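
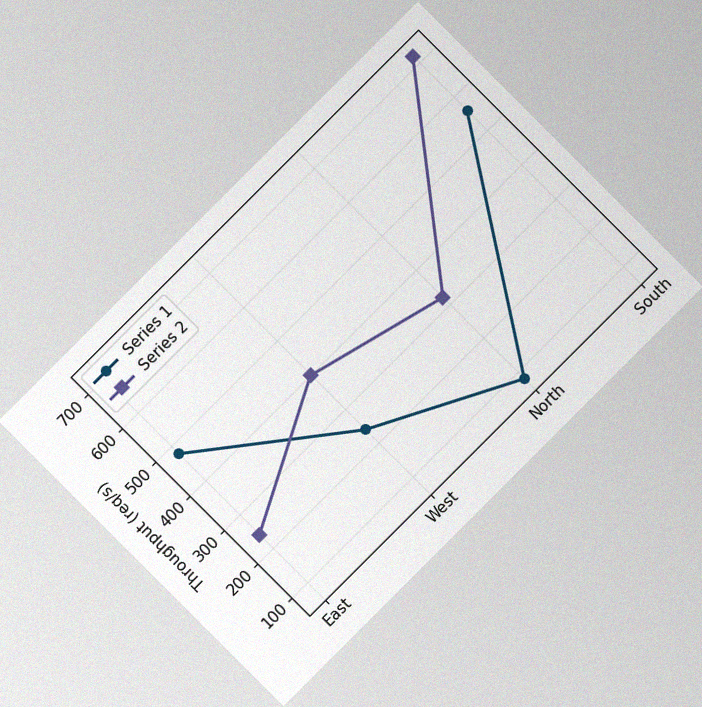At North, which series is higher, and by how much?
The chart is tilted about 45° counter-clockwise, with some photo noise. At North, Series 2 sits above the other line by 240req/s.

Series 2, by 240req/s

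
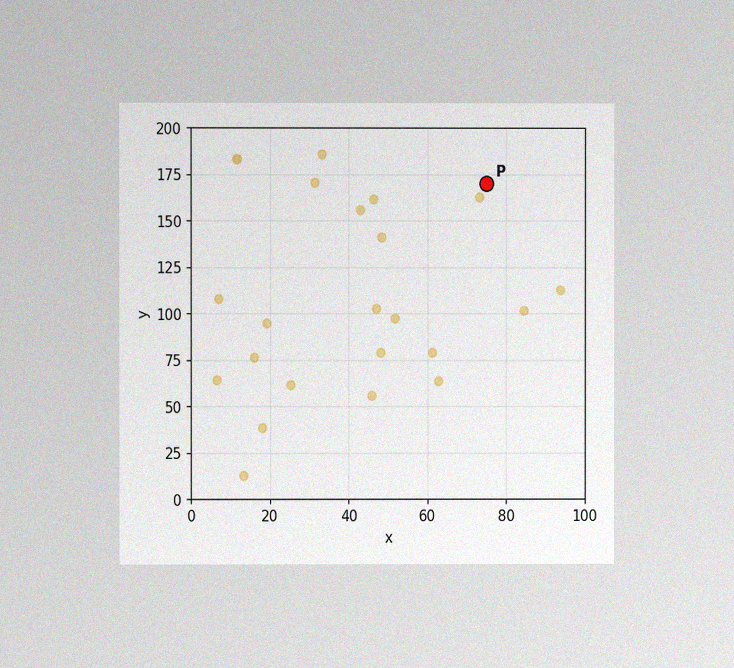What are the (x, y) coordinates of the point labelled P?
(75, 170)

The chart is viewed at a slight angle, with some photo noise. Following the gridlines from P to each axis, P sits at (75, 170).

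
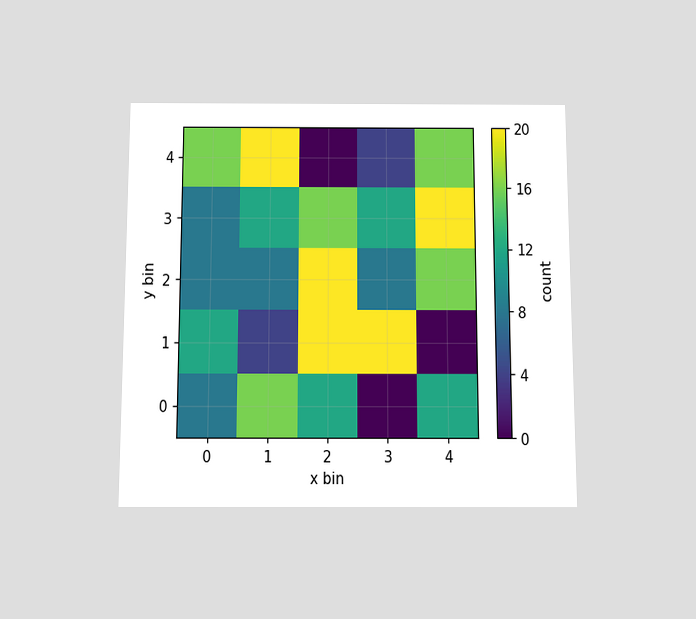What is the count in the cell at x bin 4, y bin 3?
20

The chart is viewed slightly from below. Matching the cell (4, 3) against the colorbar gives 20.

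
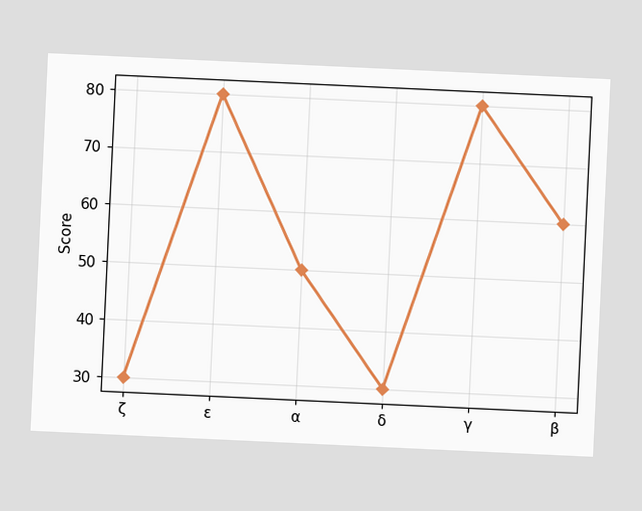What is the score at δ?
30

The chart is tilted about 3° clockwise. At δ, the line is at 30.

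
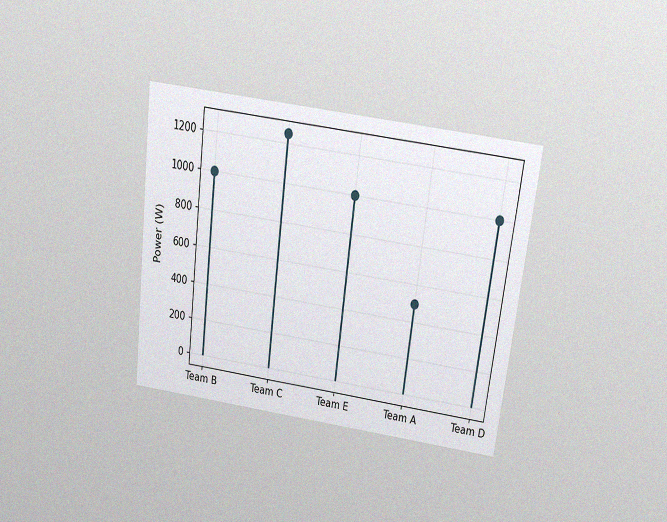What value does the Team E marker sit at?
The chart is tilted about 7° clockwise and viewed slightly from above, with some photo noise. The Team E marker sits at 1000W.

1000W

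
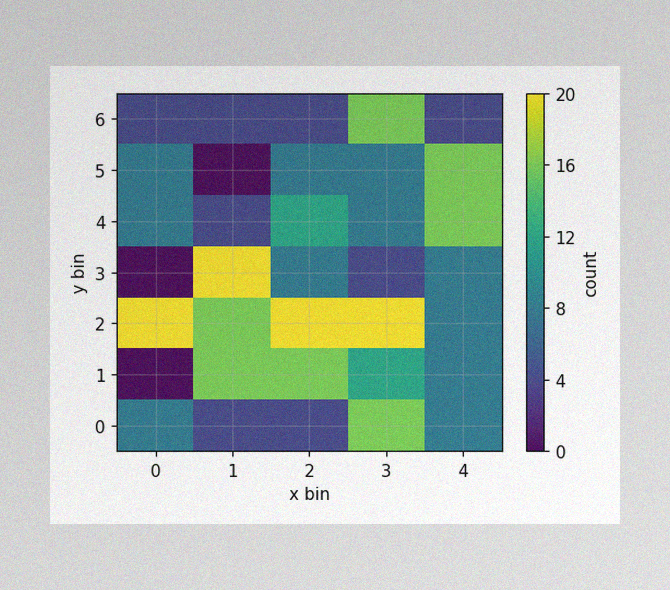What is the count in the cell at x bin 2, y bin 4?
The image has some photo noise and uneven lighting. Matching the cell (2, 4) against the colorbar gives 12.

12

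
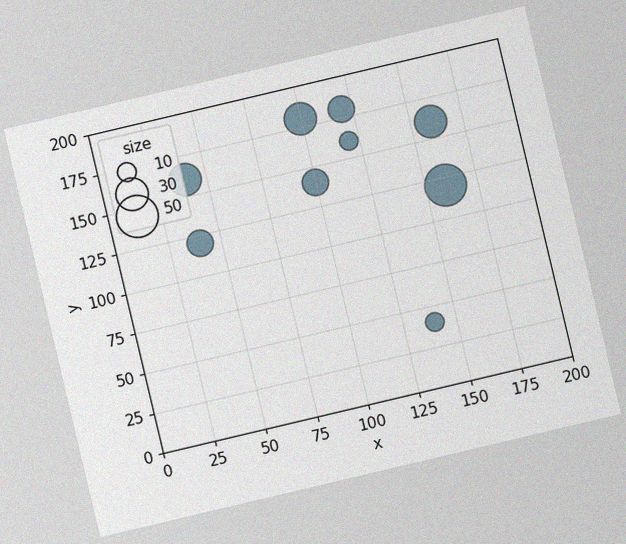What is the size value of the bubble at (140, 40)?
10

The chart is tilted about 13° counter-clockwise, with some photo noise. Matching the bubble at (140, 40) against the size legend gives 10.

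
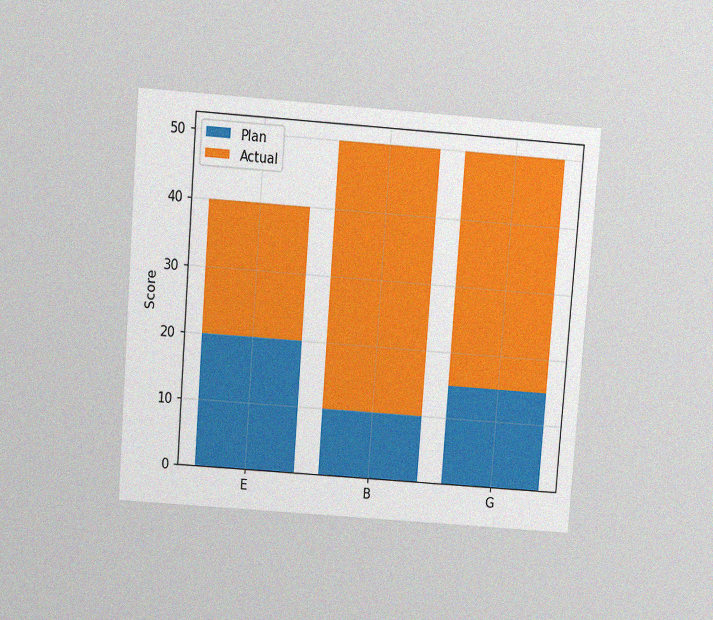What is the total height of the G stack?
50

The chart is tilted about 4° clockwise and viewed slightly from above, with some photo noise. The G stack's top reaches 50 on the y-axis.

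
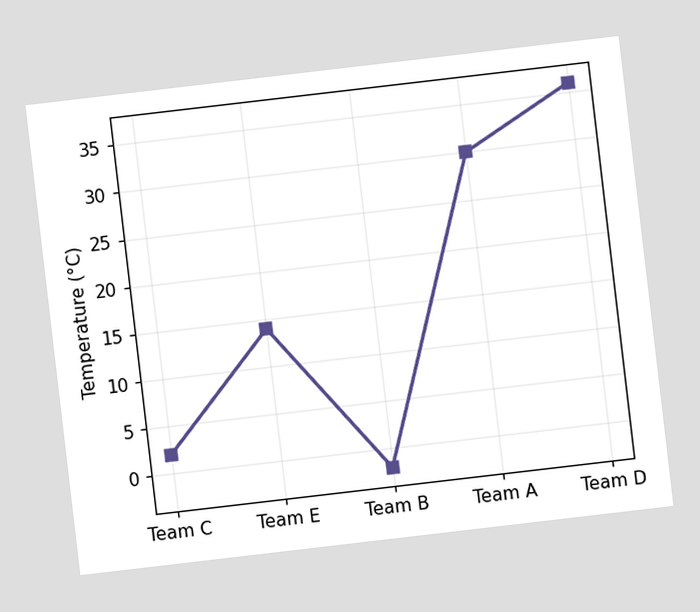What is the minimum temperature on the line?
The chart is tilted about 7° counter-clockwise. The lowest point is at Team B, and reading across to the y-axis gives -2°C.

-2°C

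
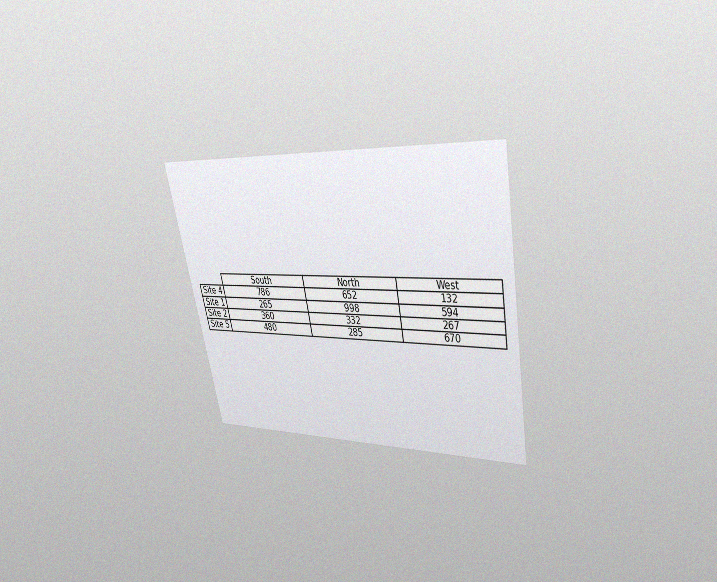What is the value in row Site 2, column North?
332

The chart is tilted about 11° counter-clockwise and viewed slightly from above, with some photo noise. The (Site 2, North) cell reads 332.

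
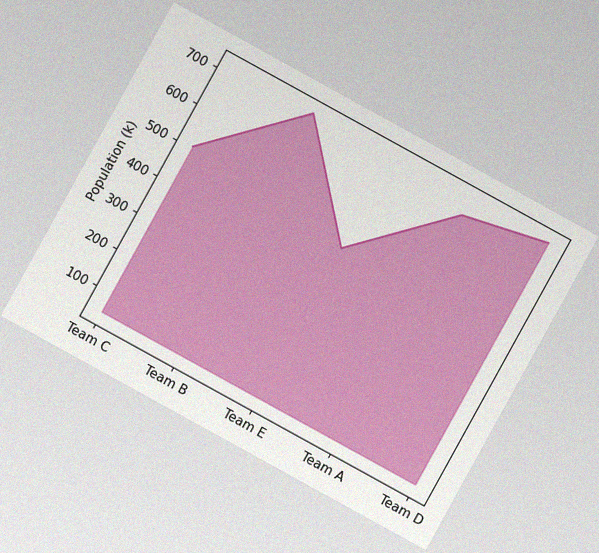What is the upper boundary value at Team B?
714k

The chart is tilted about 29° clockwise, with some photo noise. At Team B the upper boundary is at 714k.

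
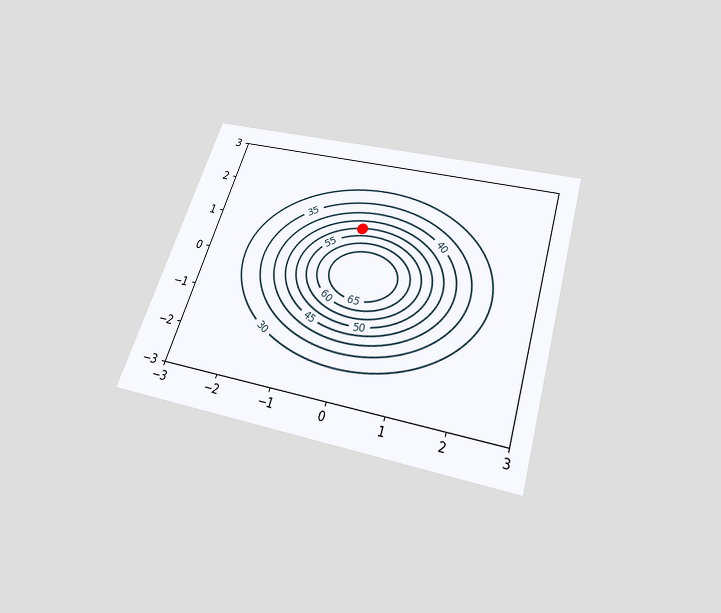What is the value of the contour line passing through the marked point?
The chart is tilted about 17° clockwise and viewed slightly from below. The marked point sits on the contour labelled 50.

50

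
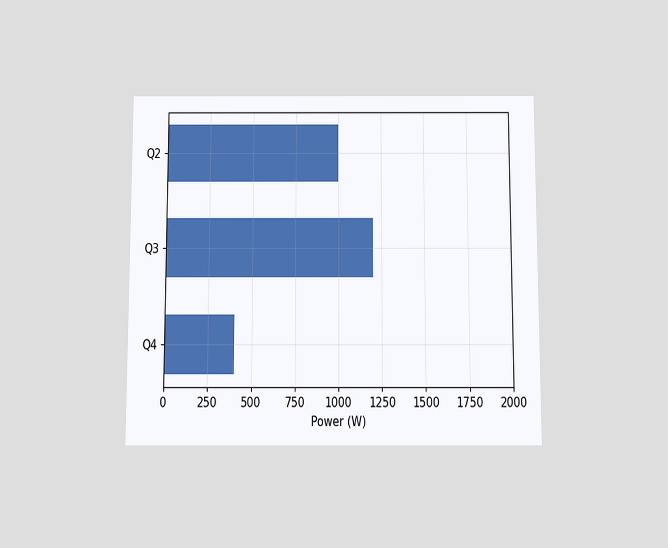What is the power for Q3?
The chart is viewed slightly from below. Reading along the chart's x-axis, the Q3 bar reaches 1200W.

1200W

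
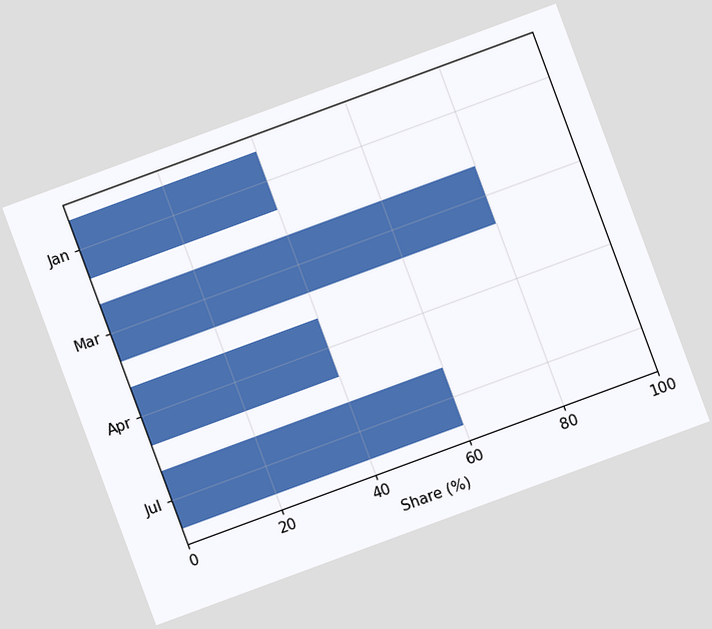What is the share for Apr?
40%

The chart is tilted about 20° counter-clockwise. Reading along the chart's x-axis, the Apr bar reaches 40%.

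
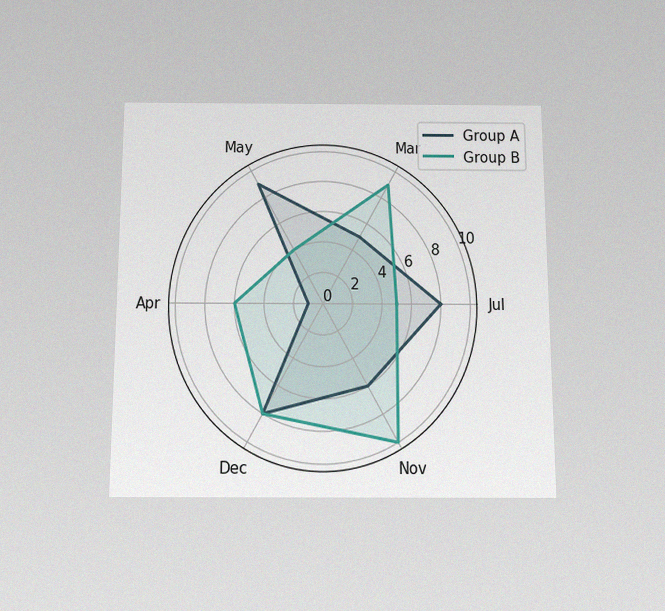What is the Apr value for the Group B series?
6

The chart is viewed slightly from below, with some photo noise. On the Apr axis, Group B reaches 6.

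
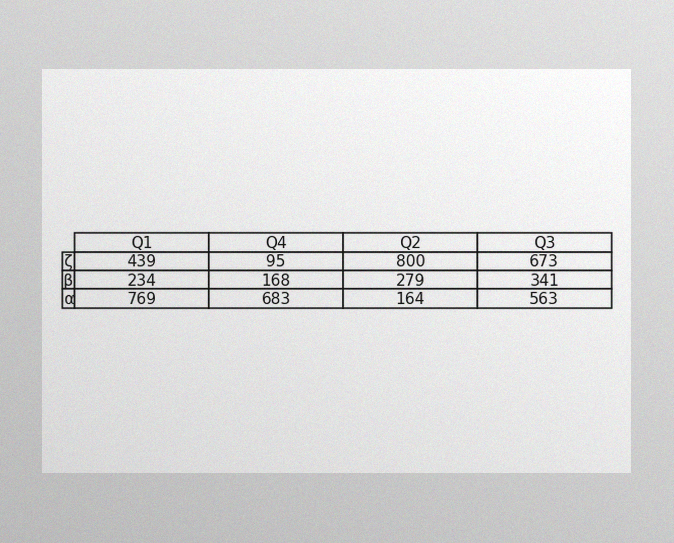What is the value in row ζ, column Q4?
The image has some photo noise and uneven lighting. The (ζ, Q4) cell reads 95.

95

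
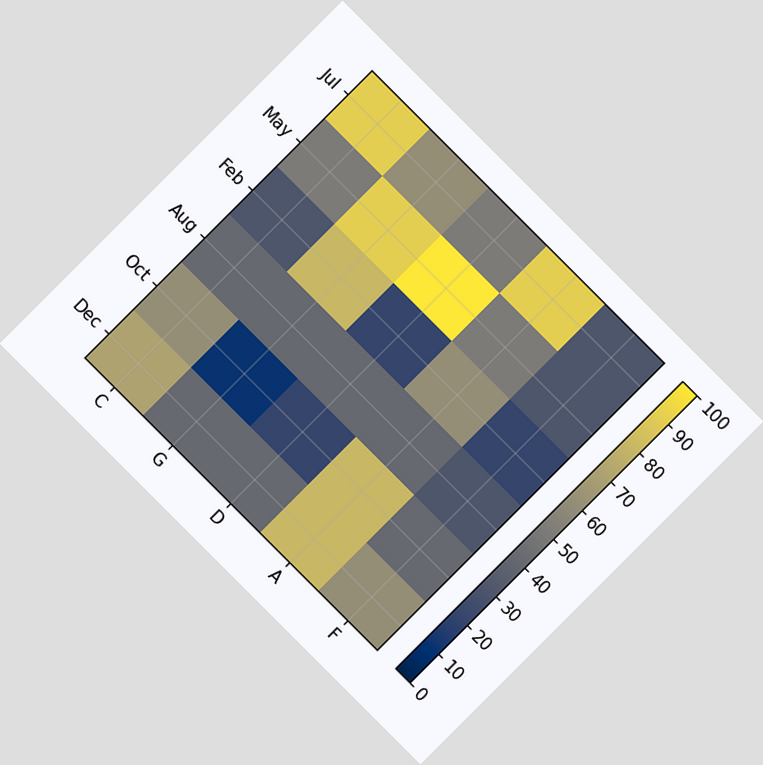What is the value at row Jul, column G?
60

The chart is tilted about 45° clockwise. Matching cell (Jul, G) against the colorbar gives 60.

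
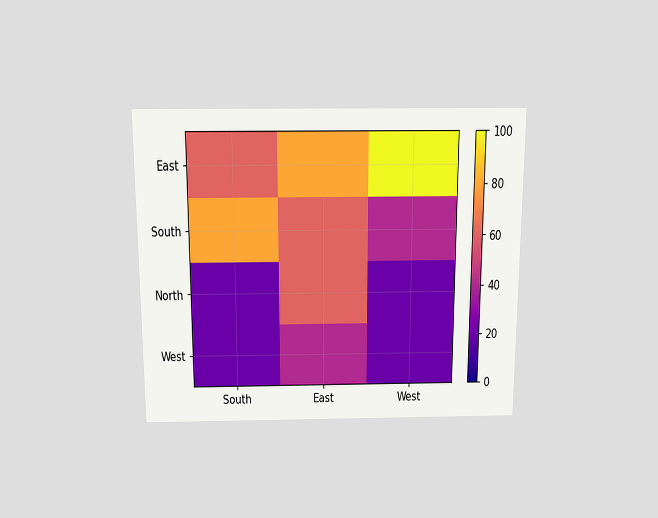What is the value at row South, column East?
60

The chart is viewed slightly from above. Matching cell (South, East) against the colorbar gives 60.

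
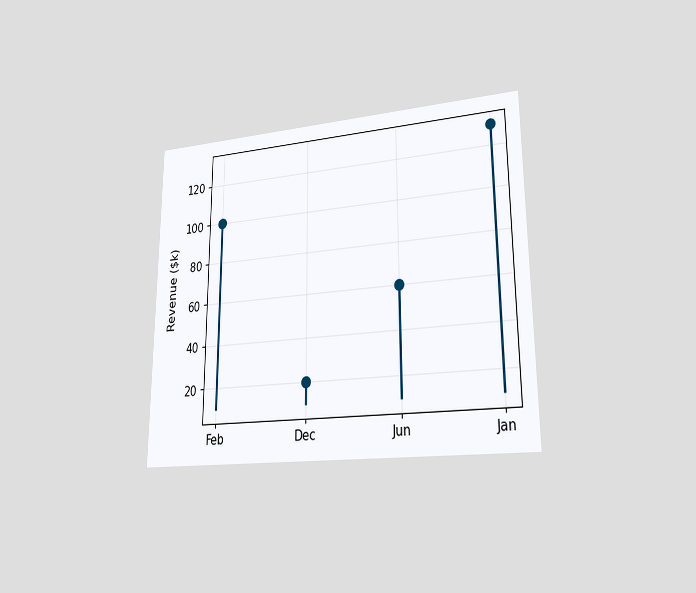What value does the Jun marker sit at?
$60k

The chart is viewed at a slight angle. The Jun marker sits at $60k.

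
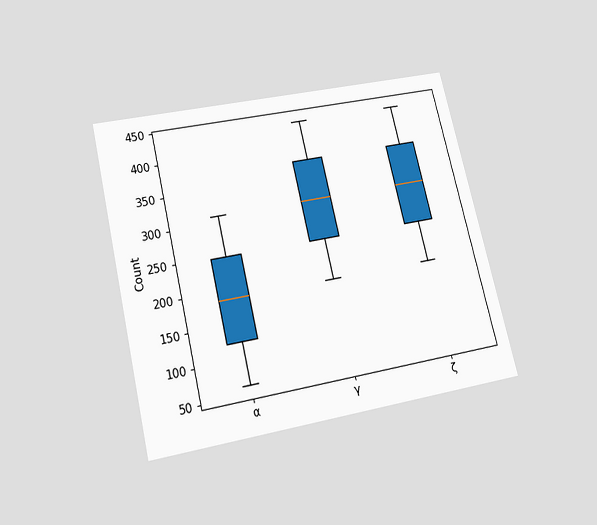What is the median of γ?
310

The chart is tilted about 13° counter-clockwise and viewed slightly from below. The median line in the γ box sits at 310.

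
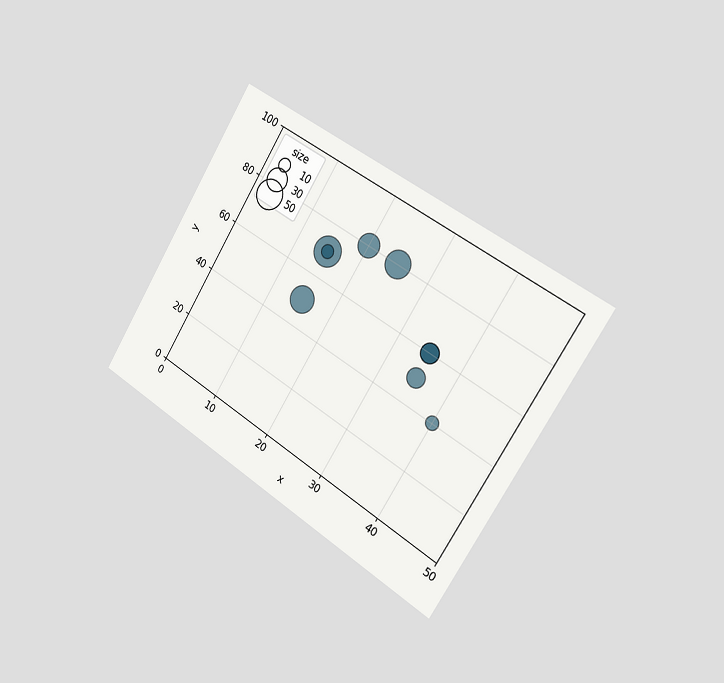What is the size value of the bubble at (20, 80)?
30

The chart is tilted about 32° clockwise and viewed slightly from the right. Matching the bubble at (20, 80) against the size legend gives 30.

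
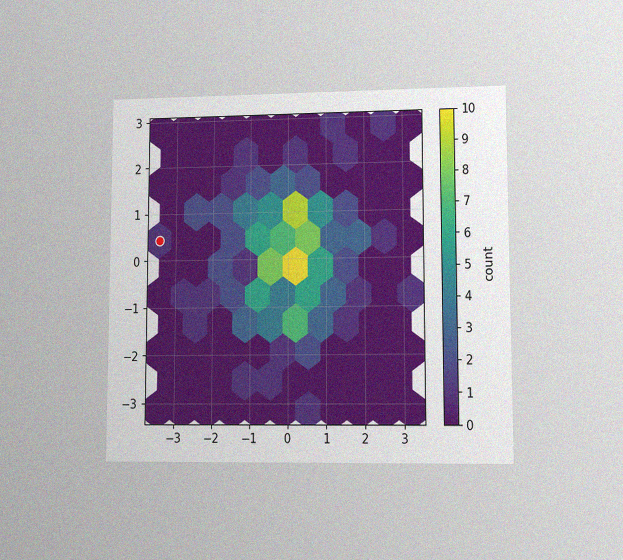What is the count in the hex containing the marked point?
The chart is viewed at a slight angle, with some photo noise. The marked hex reads 1 on the colorbar.

1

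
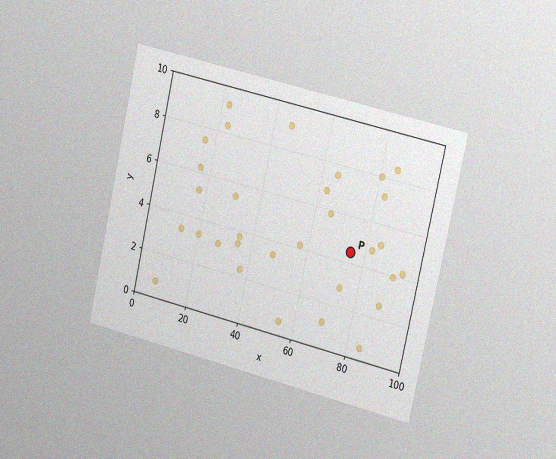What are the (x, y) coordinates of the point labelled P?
The chart is tilted about 13° clockwise and viewed slightly from the right, with some photo noise. Following the gridlines from P to each axis, P sits at (75, 4.5).

(75, 4.5)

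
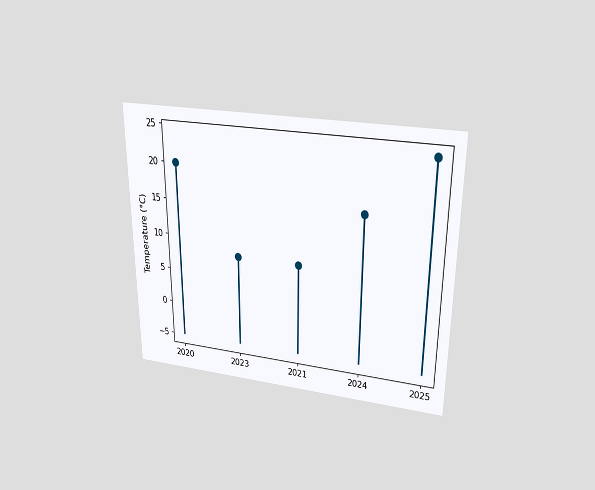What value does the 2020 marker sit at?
20°C

The chart is viewed slightly from above. The 2020 marker sits at 20°C.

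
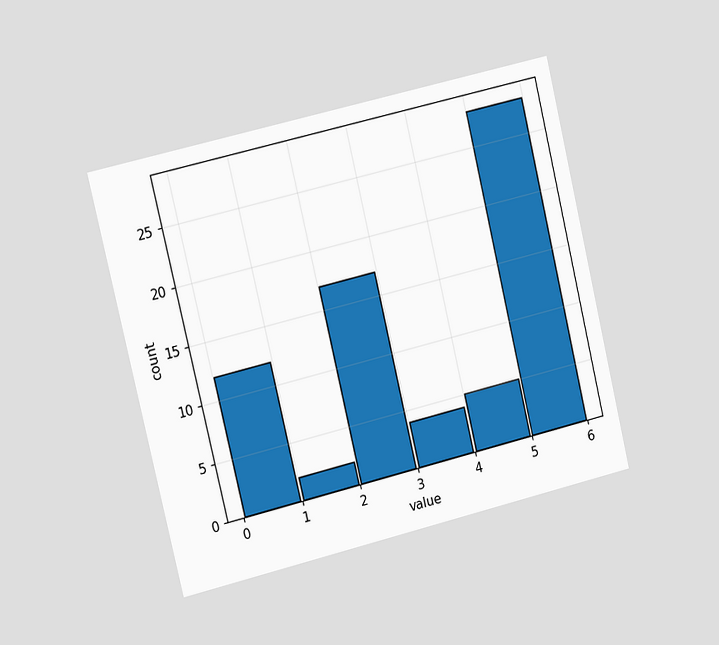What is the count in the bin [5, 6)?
28

The chart is tilted about 13° counter-clockwise and viewed slightly from the left. The [5, 6) bin has height 28.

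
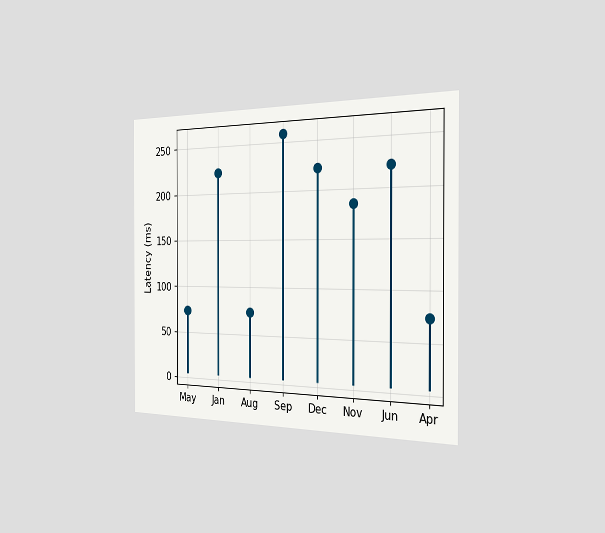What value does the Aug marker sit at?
74ms

The chart is viewed slightly from the right. The Aug marker sits at 74ms.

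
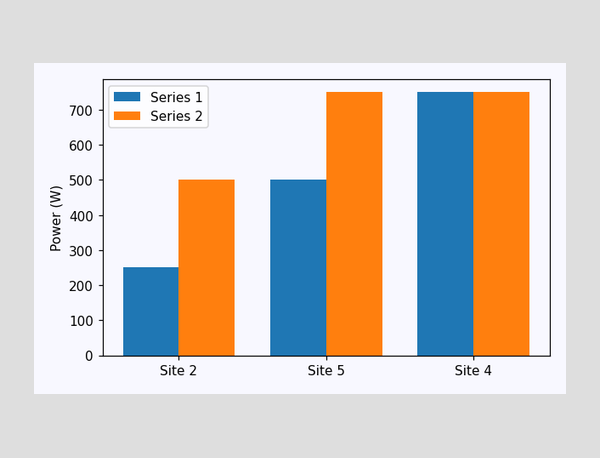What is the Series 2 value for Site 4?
The Series 2 bar at Site 4 reaches 750W on the y-axis.

750W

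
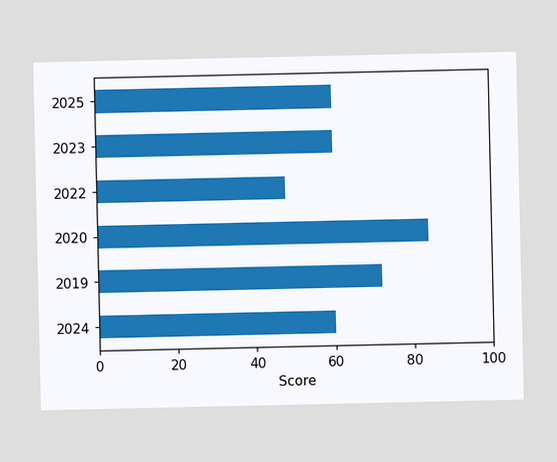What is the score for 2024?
Reading along the chart's x-axis, the 2024 bar reaches 60.

60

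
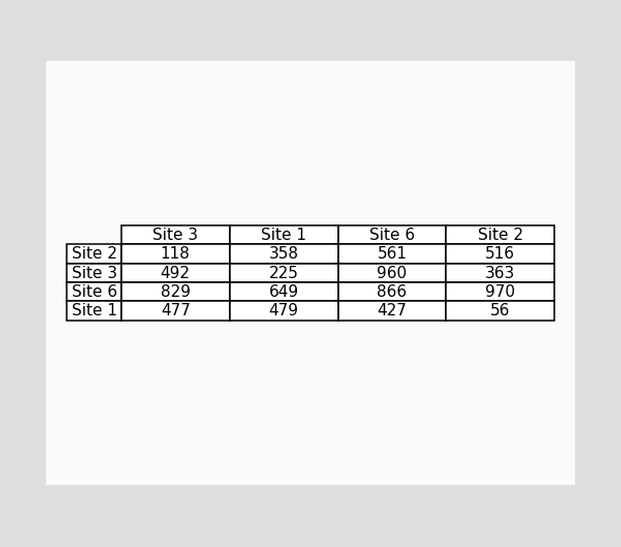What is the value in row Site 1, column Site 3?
477

The (Site 1, Site 3) cell reads 477.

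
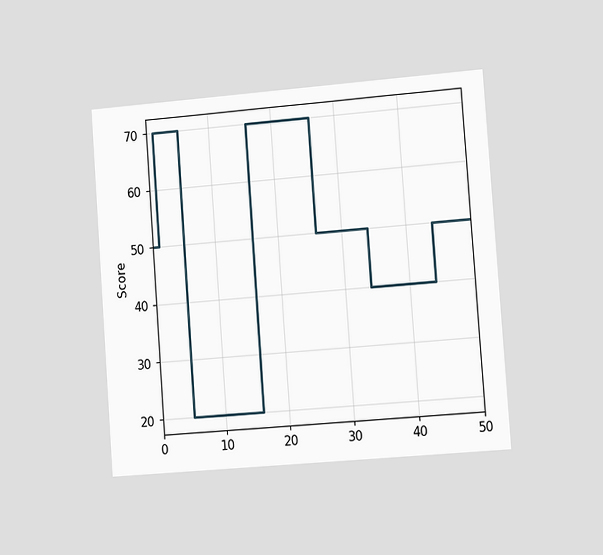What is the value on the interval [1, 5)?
The chart is tilted about 4° counter-clockwise and viewed slightly from the right. On [1, 5) the step sits at 70.

70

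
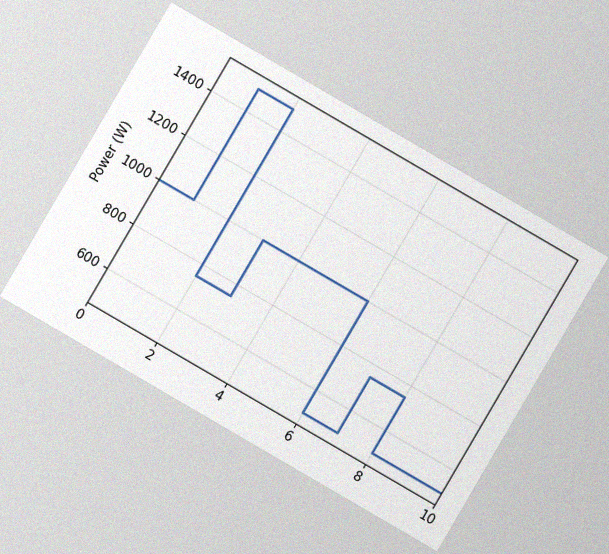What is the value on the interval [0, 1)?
1000W

The chart is tilted about 30° clockwise, with some photo noise. On [0, 1) the step sits at 1000W.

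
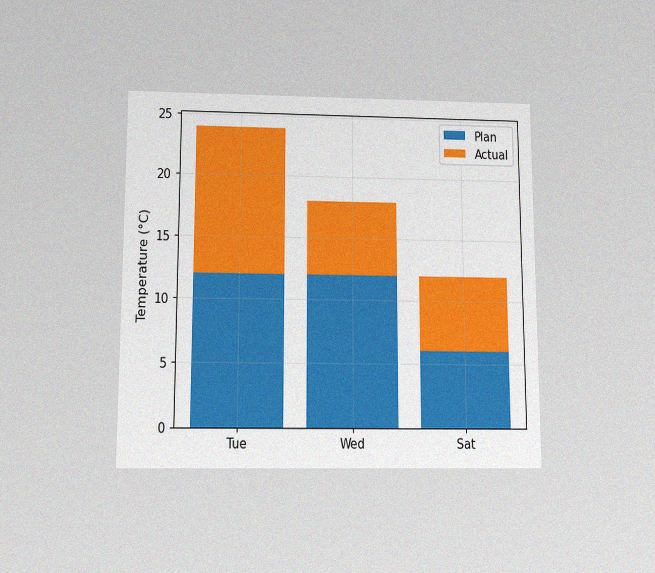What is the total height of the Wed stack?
18°C

The chart is viewed slightly from below, with some photo noise. The Wed stack's top reaches 18°C on the y-axis.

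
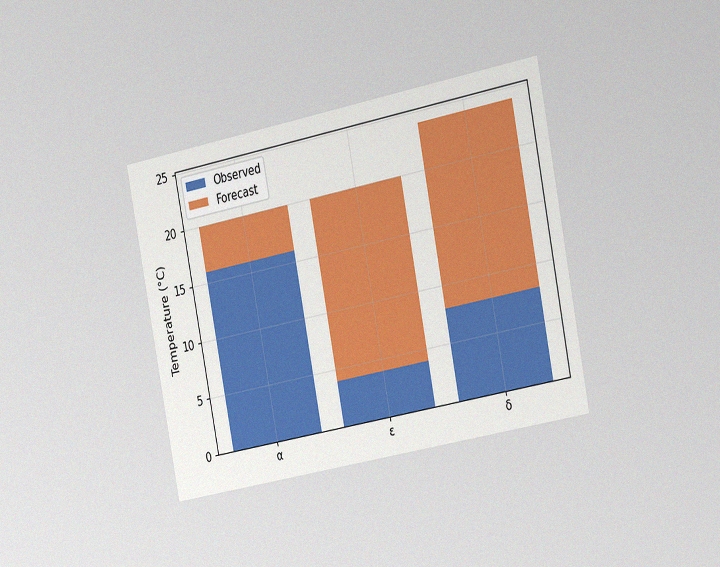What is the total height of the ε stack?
20°C

The chart is tilted about 11° counter-clockwise and viewed slightly from the right, with some photo noise. The ε stack's top reaches 20°C on the y-axis.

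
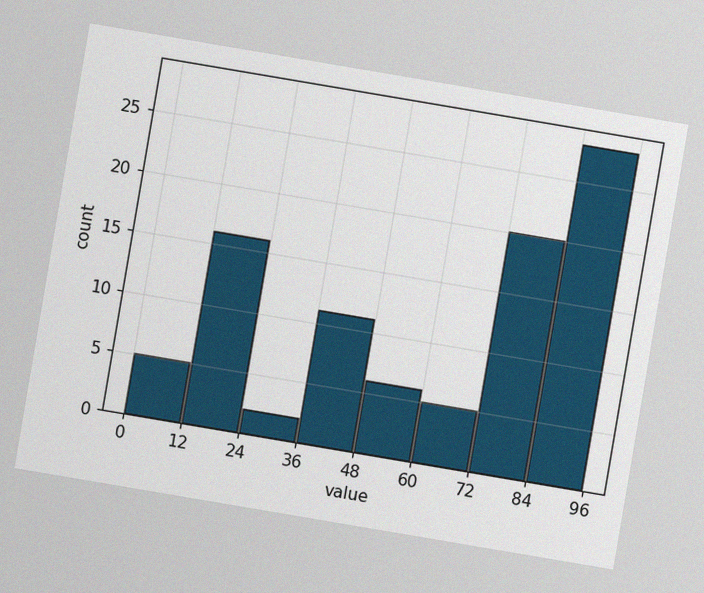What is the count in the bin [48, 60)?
The chart is tilted about 10° clockwise, with some photo noise. The [48, 60) bin has height 6.

6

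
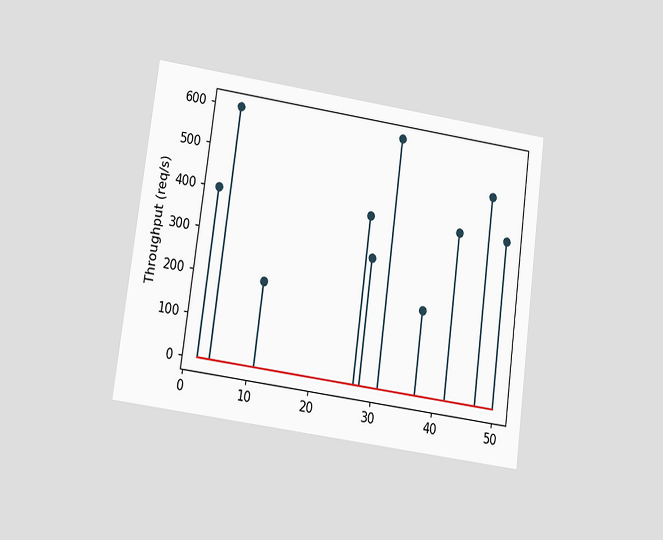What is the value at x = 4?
The chart is tilted about 8° clockwise and viewed at a slight angle. The stem at x=4 reaches 600req/s.

600req/s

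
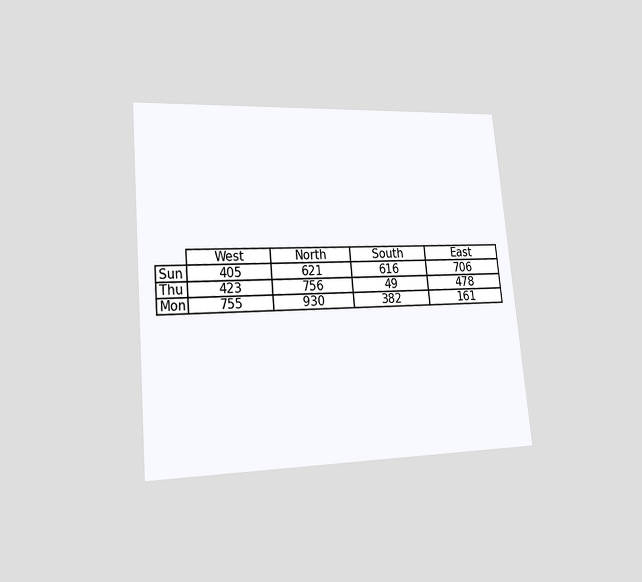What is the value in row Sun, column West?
405

The chart is tilted about 5° counter-clockwise and viewed at a slight angle. The (Sun, West) cell reads 405.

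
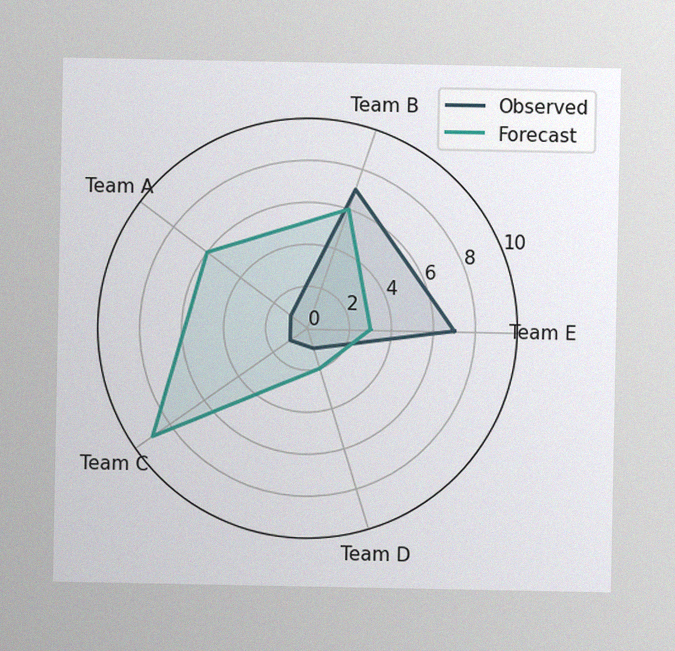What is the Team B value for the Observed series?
The image has some photo noise and uneven lighting. On the Team B axis, Observed reaches 7.

7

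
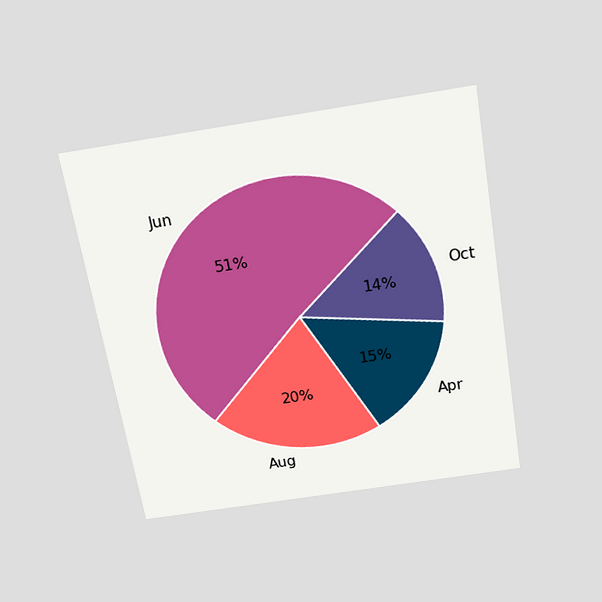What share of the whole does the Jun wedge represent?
51%

The chart is tilted about 10° counter-clockwise and viewed slightly from above. The Jun slice takes up 51% of the pie.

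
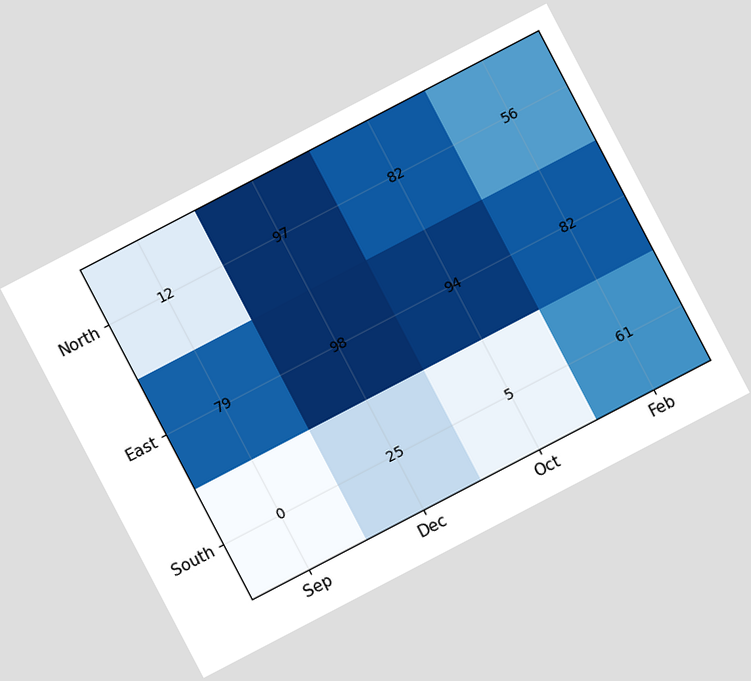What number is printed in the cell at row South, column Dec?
The chart is tilted about 28° counter-clockwise. The (South, Dec) cell reads 25.

25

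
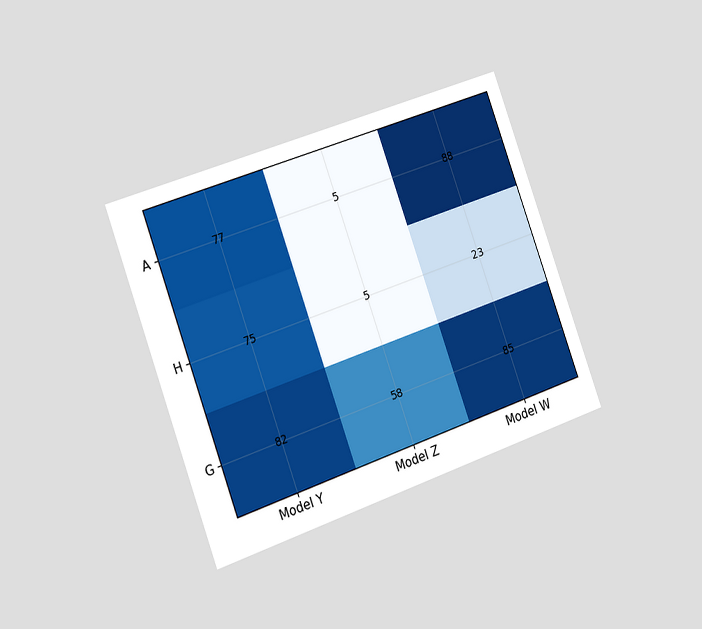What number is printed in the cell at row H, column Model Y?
75

The chart is tilted about 20° counter-clockwise and viewed slightly from the left. The (H, Model Y) cell reads 75.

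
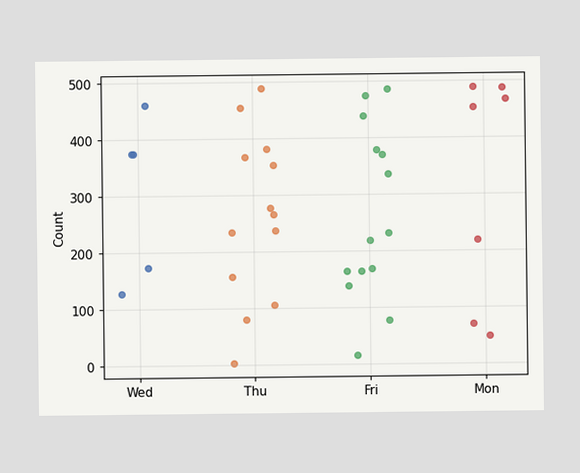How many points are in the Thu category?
13

Counting the markers in the Thu column gives 13.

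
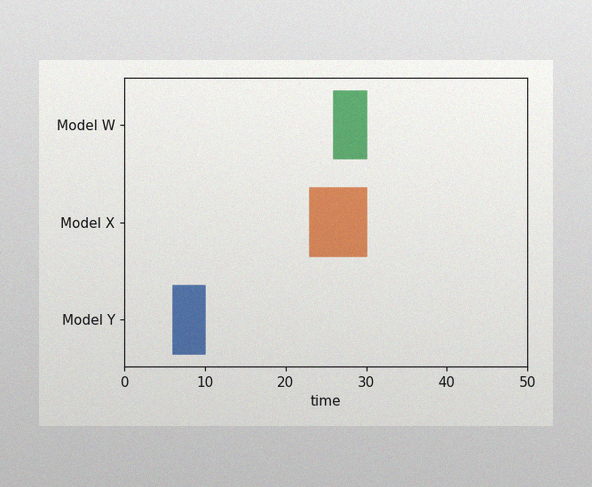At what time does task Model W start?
26

The image has some photo noise and uneven lighting. The Model W bar begins at t=26.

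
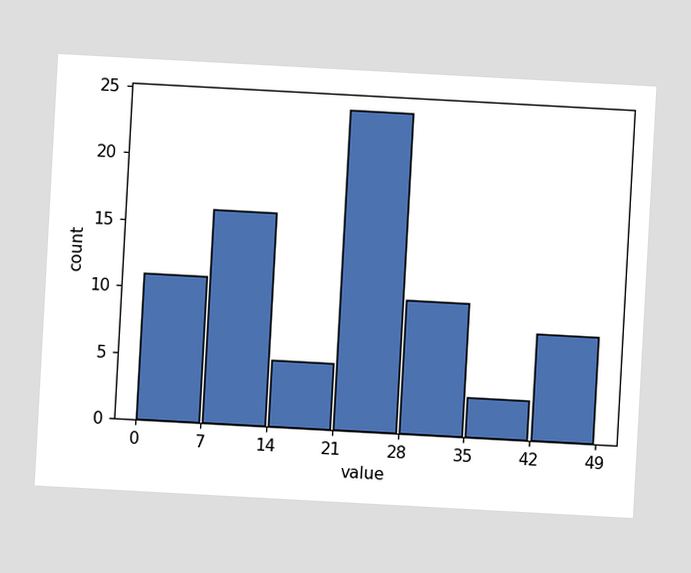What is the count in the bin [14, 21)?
5

The chart is tilted about 3° clockwise. The [14, 21) bin has height 5.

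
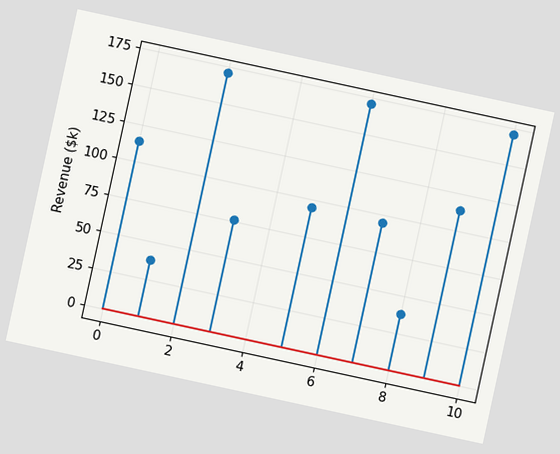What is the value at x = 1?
$38k

The chart is tilted about 12° clockwise. The stem at x=1 reaches $38k.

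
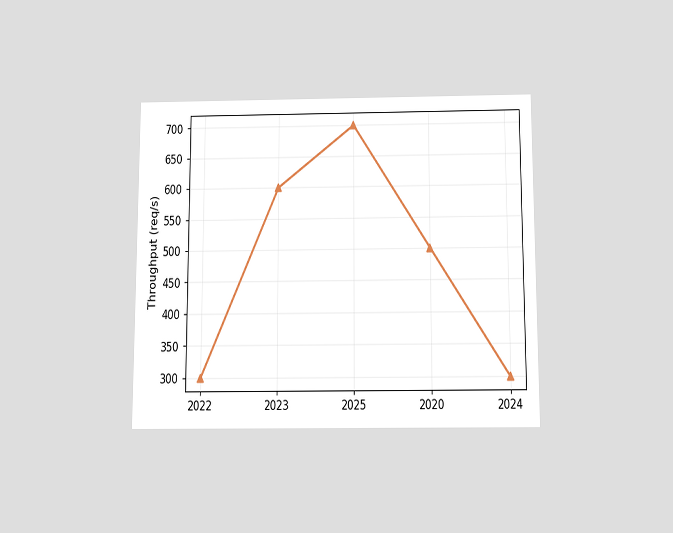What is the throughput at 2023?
The chart is viewed slightly from below. At 2023, the line is at 600req/s.

600req/s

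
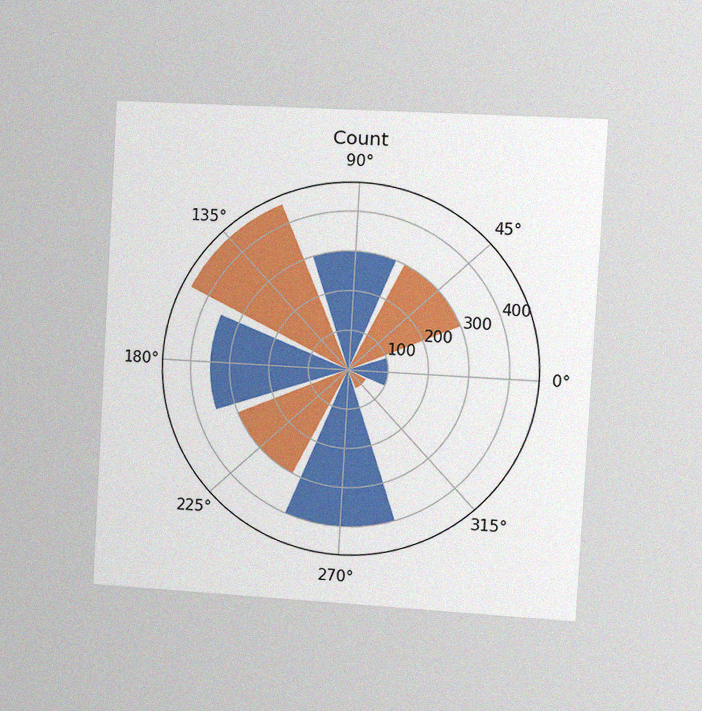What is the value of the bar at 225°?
300

The chart is tilted about 3° clockwise and viewed at a slight angle, with some photo noise. The bar at 225° reaches 300 on the radial axis.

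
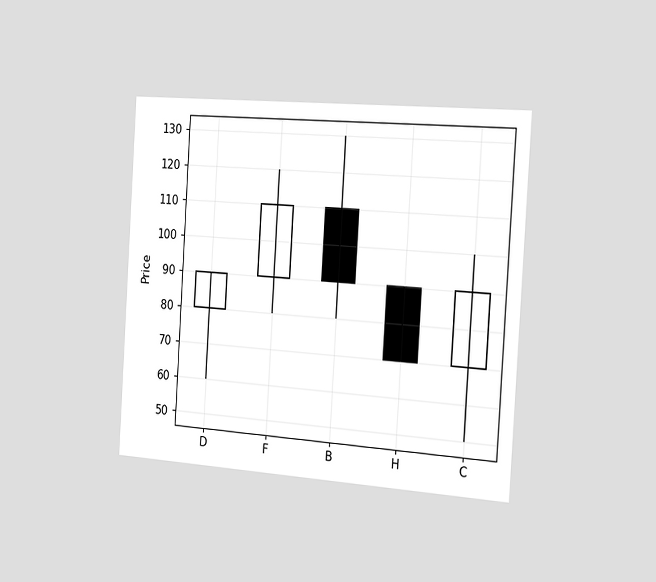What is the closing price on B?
90

The chart is tilted about 4° clockwise and viewed slightly from the right. The B candle closes at 90.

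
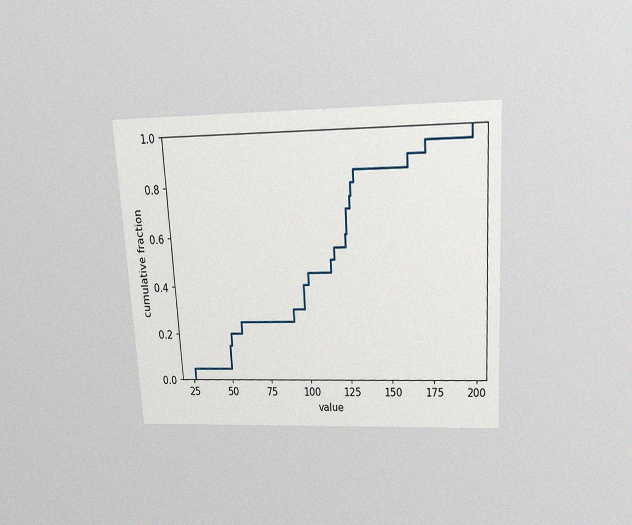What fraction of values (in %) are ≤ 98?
The chart is tilted about 3° counter-clockwise and viewed slightly from above, with some photo noise. At x=98 the ECDF step is at 40%.

40%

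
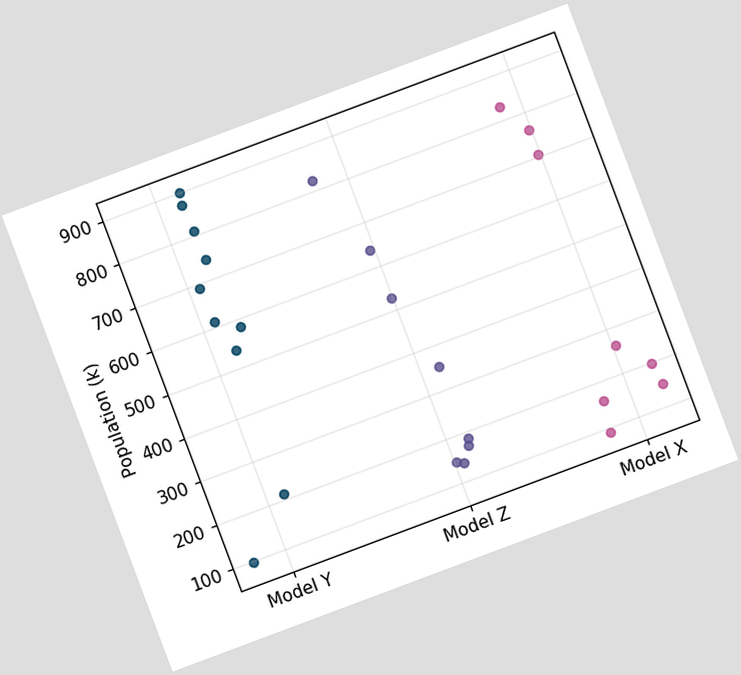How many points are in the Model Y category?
The chart is tilted about 21° counter-clockwise. Counting the markers in the Model Y column gives 10.

10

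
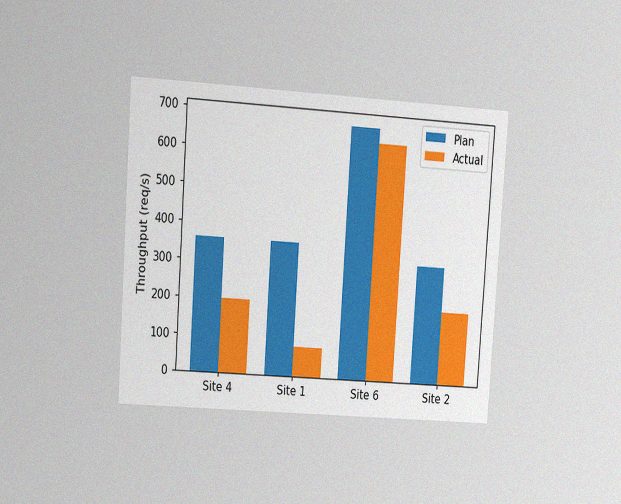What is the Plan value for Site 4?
360req/s

The chart is tilted about 4° clockwise and viewed at a slight angle, with some photo noise. The Plan bar at Site 4 reaches 360req/s on the y-axis.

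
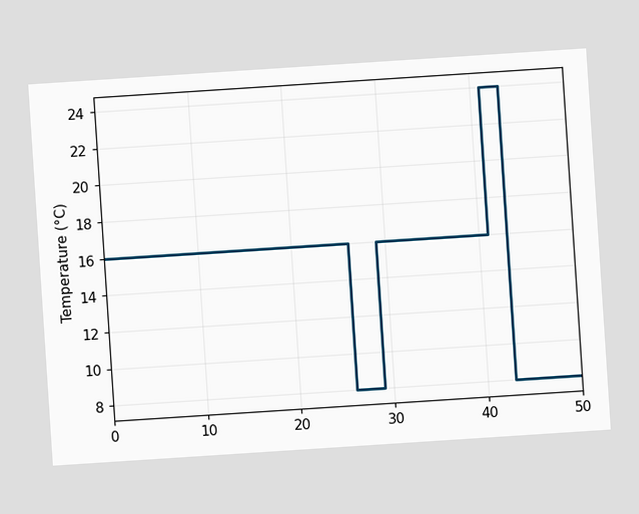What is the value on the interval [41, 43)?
24°C

The chart is tilted about 4° counter-clockwise. On [41, 43) the step sits at 24°C.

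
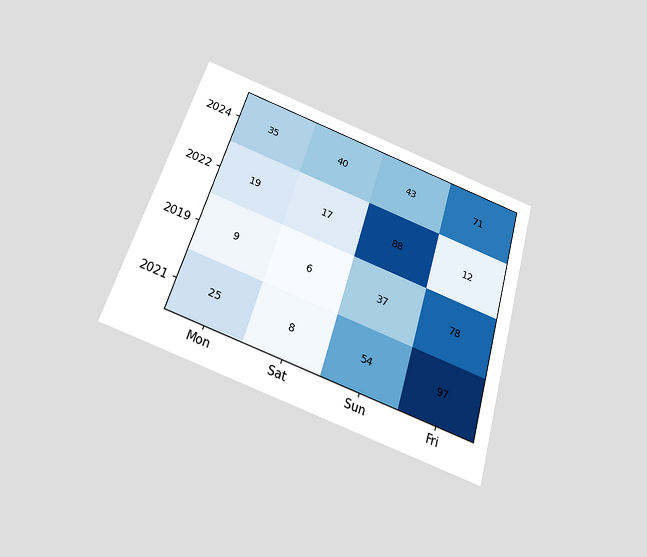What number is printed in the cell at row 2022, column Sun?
The chart is tilted about 17° clockwise and viewed slightly from below. The (2022, Sun) cell reads 88.

88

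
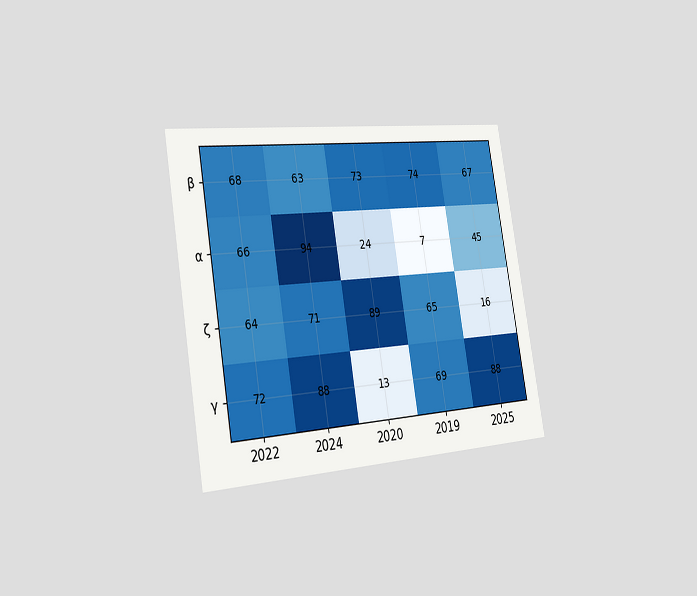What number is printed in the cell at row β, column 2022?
68

The chart is tilted about 10° counter-clockwise and viewed slightly from the left. The (β, 2022) cell reads 68.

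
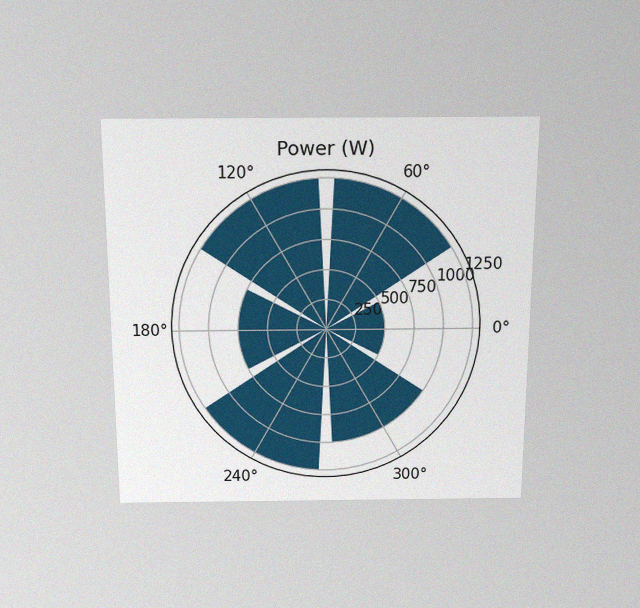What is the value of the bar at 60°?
The chart is viewed slightly from above, with some photo noise. The bar at 60° reaches 1250W on the radial axis.

1250W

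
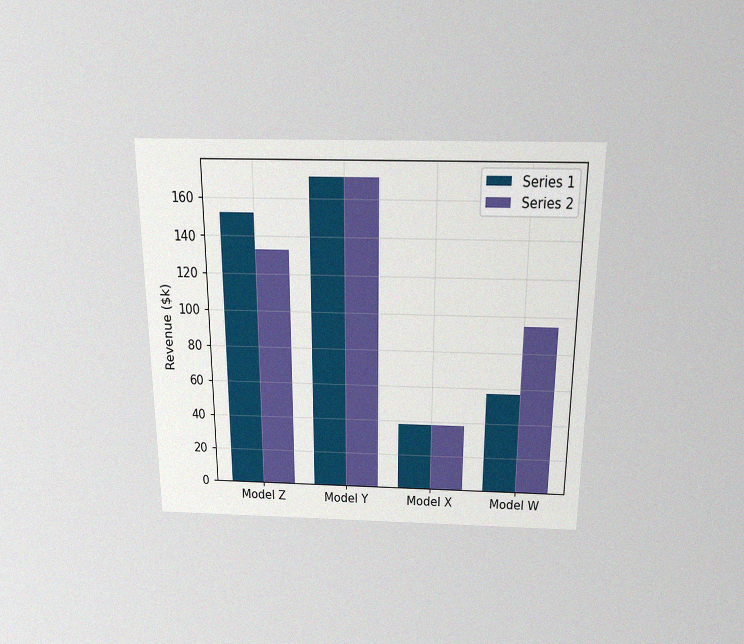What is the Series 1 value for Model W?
$57k

The chart is viewed slightly from above, with some photo noise. The Series 1 bar at Model W reaches $57k on the y-axis.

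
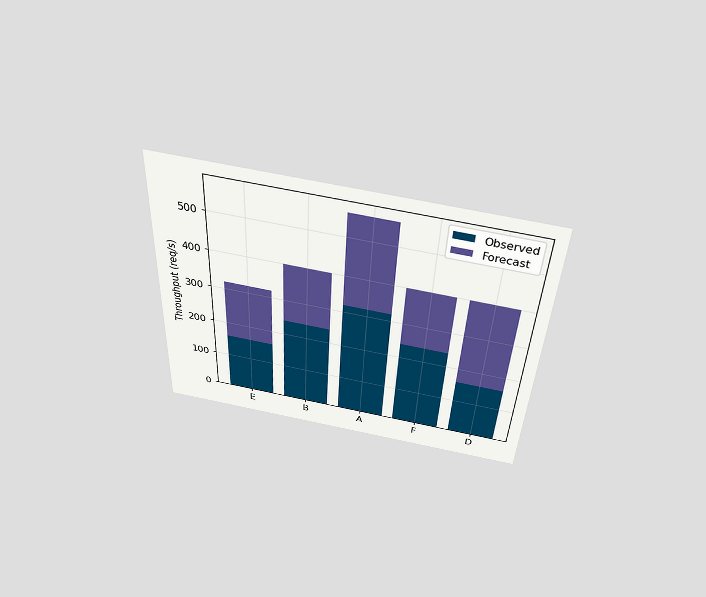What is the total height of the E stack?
320req/s

The chart is tilted about 3° clockwise and viewed slightly from above. The E stack's top reaches 320req/s on the y-axis.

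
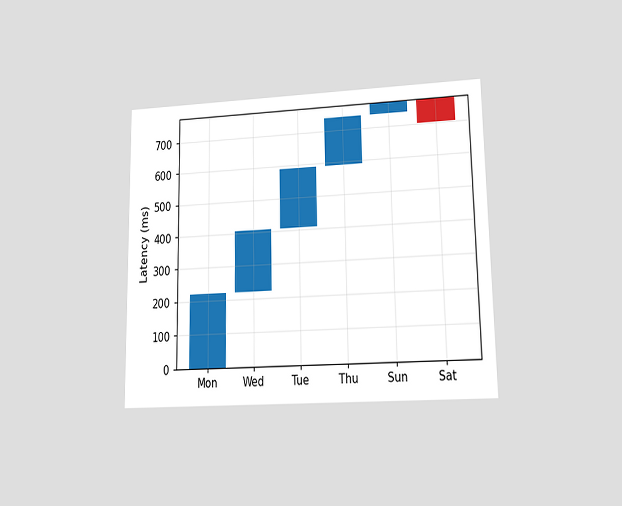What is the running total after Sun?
777ms

The chart is viewed at a slight angle. After Sun the running total reaches 777ms.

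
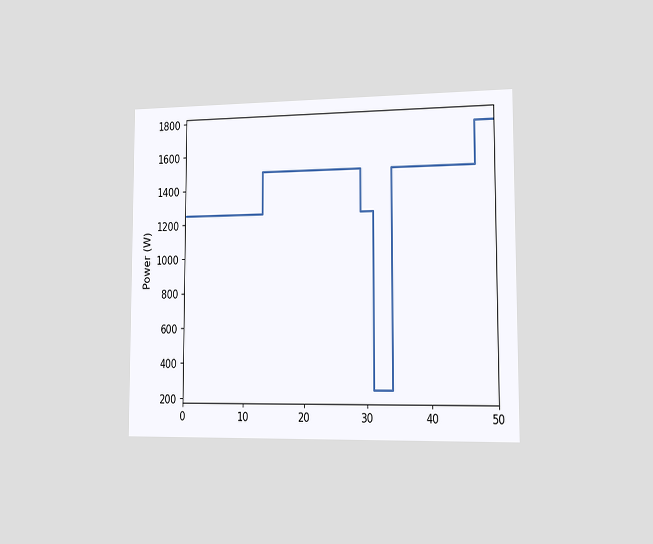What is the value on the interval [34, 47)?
1500W

The chart is viewed slightly from the right. On [34, 47) the step sits at 1500W.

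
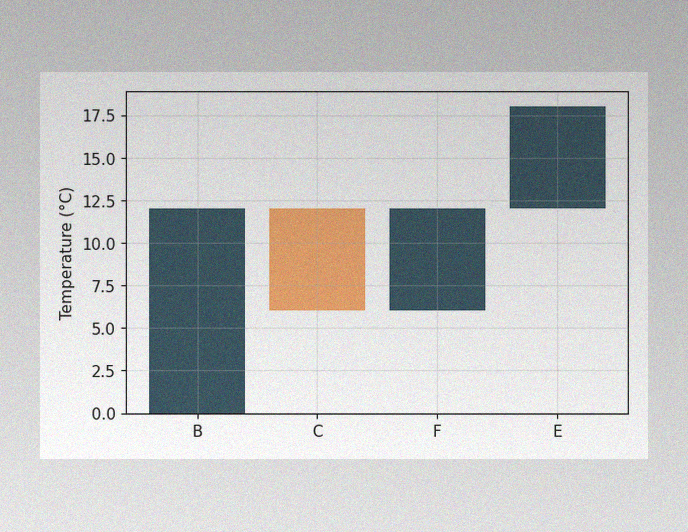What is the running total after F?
12°C

The image has some photo noise and uneven lighting. After F the running total reaches 12°C.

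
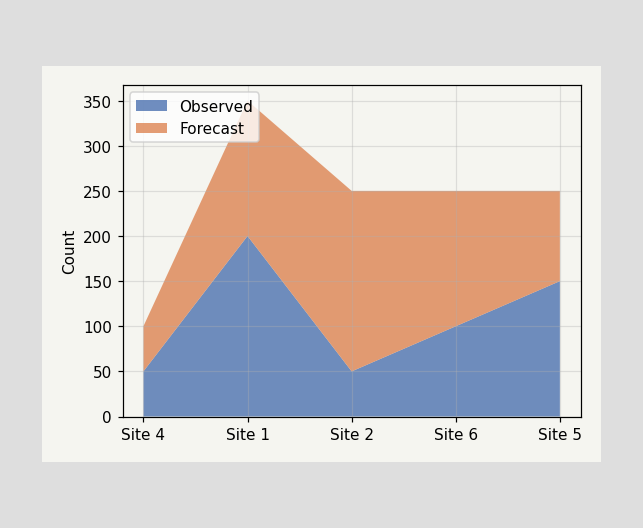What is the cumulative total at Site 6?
The stacked total at Site 6 reaches 250.

250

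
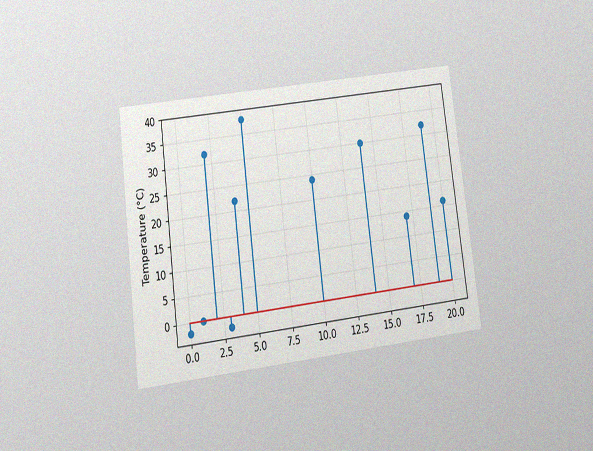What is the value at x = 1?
The chart is tilted about 7° counter-clockwise and viewed at a slight angle, with some photo noise. The stem at x=1 reaches 0°C.

0°C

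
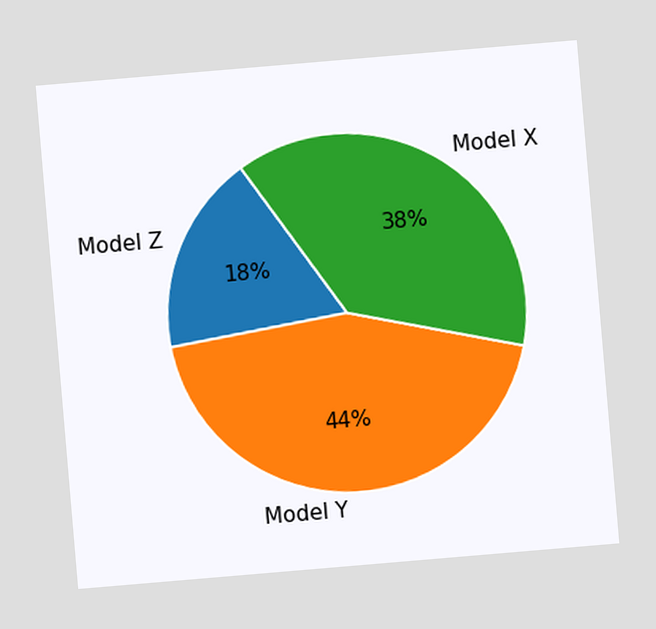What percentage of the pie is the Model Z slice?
18%

The chart is tilted about 5° counter-clockwise. The Model Z slice takes up 18% of the pie.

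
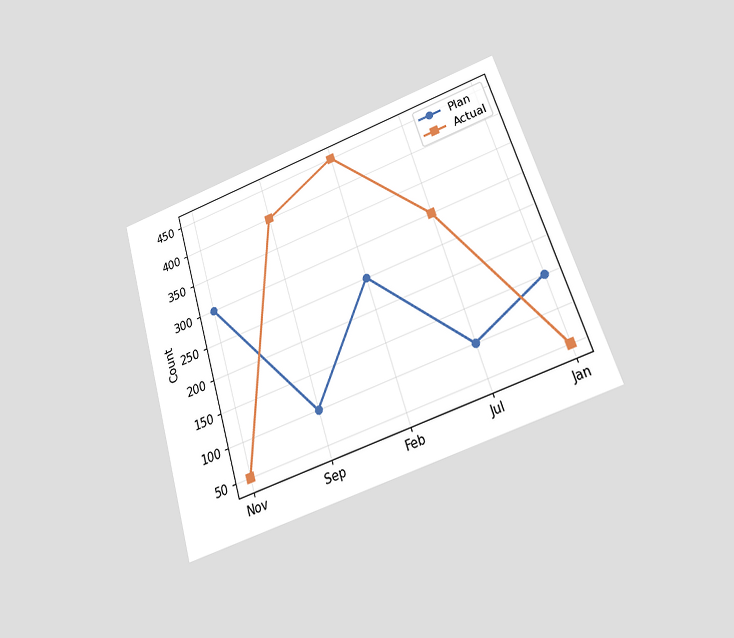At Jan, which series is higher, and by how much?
Plan, by 100

The chart is tilted about 18° counter-clockwise and viewed slightly from below. At Jan, Plan sits above the other line by 100.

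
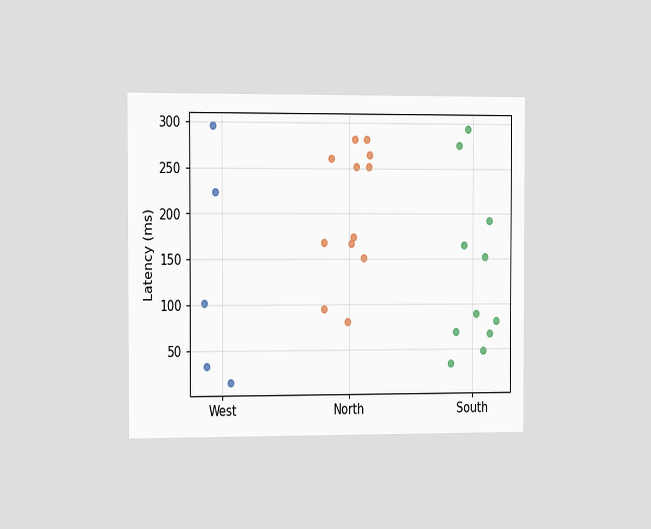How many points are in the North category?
12

The chart is viewed slightly from the left. Counting the markers in the North column gives 12.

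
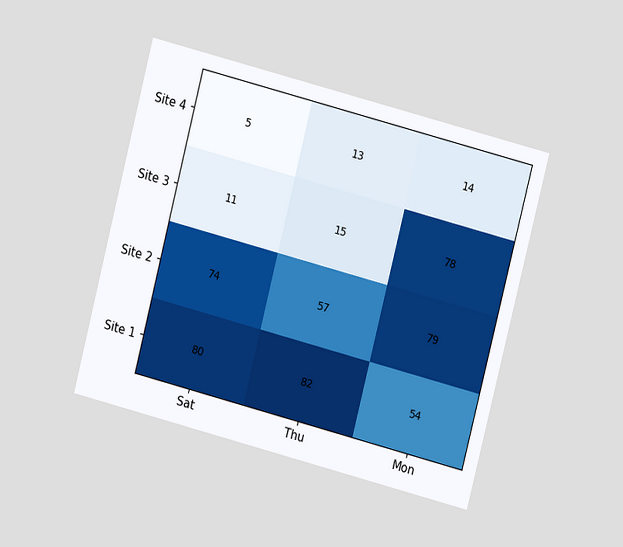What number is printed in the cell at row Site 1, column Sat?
80

The chart is tilted about 14° clockwise and viewed at a slight angle. The (Site 1, Sat) cell reads 80.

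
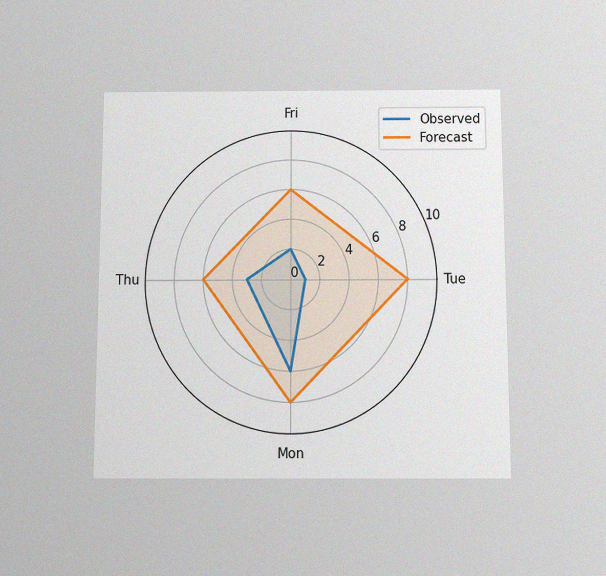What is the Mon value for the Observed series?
The chart is viewed slightly from below, with some photo noise. On the Mon axis, Observed reaches 6.

6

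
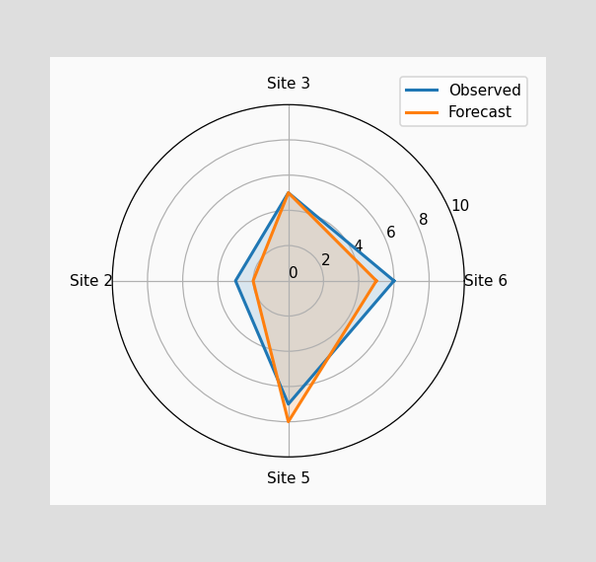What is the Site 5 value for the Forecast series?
On the Site 5 axis, Forecast reaches 8.

8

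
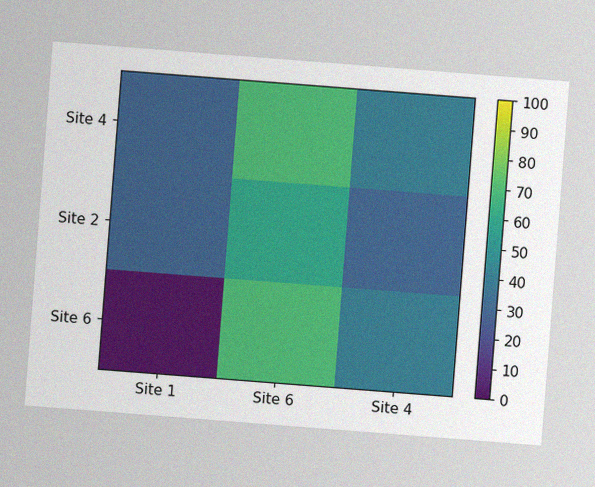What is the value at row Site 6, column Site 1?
The chart is tilted about 4° clockwise, with some photo noise. Matching cell (Site 6, Site 1) against the colorbar gives 0.

0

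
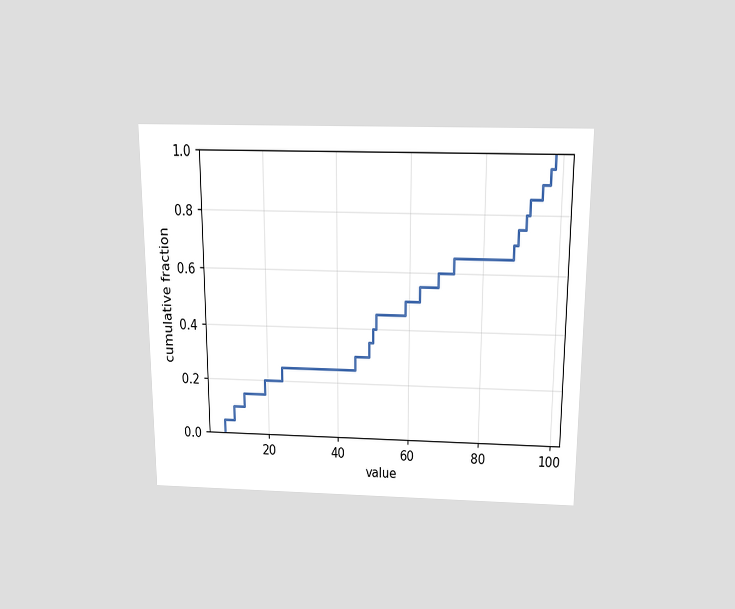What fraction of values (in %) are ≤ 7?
The chart is viewed slightly from above. At x=7 the ECDF step is at 5%.

5%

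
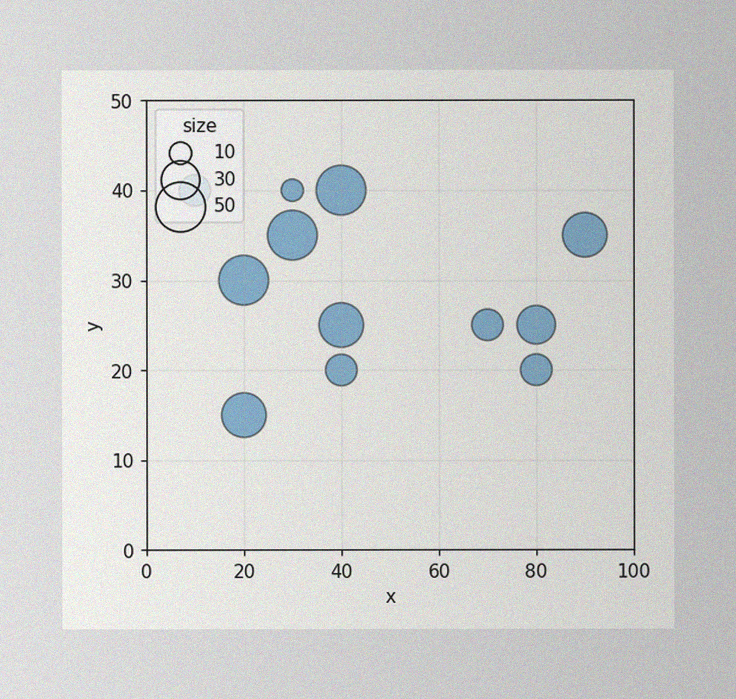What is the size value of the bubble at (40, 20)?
20

The image has some photo noise and uneven lighting. Matching the bubble at (40, 20) against the size legend gives 20.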